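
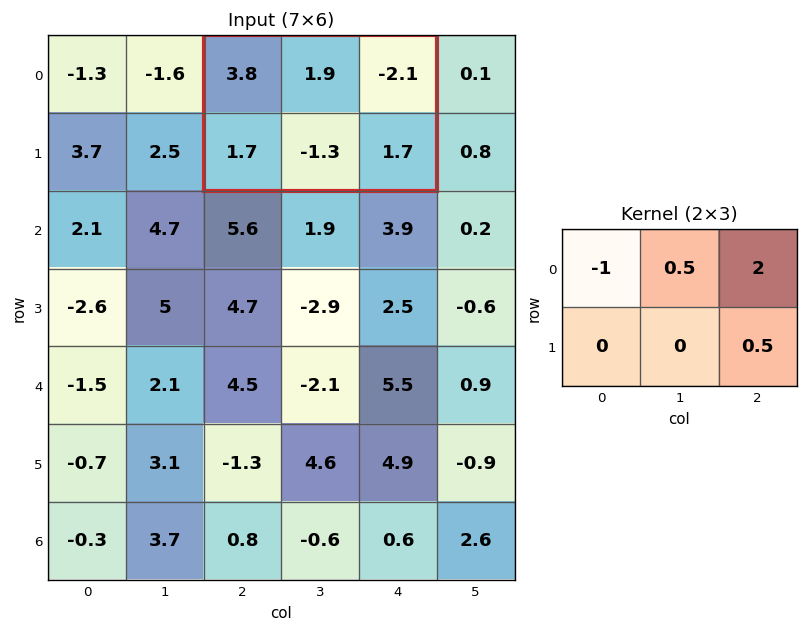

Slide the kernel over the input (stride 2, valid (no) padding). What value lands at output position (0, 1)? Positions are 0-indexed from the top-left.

The receptive field on the input at this output position is [3.8 1.9 -2.1 / 1.7 -1.3 1.7]. Elementwise product with the kernel and sum: 3.8·-1 + 1.9·0.5 + -2.1·2 + 1.7·0.5.

-6.2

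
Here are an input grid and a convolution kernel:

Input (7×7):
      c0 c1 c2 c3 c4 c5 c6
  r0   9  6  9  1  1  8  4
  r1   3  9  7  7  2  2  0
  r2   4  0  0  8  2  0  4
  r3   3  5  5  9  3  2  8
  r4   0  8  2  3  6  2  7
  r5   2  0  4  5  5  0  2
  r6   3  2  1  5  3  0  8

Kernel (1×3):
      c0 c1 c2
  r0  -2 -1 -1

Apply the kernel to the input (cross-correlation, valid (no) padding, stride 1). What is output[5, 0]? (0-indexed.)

-8

The receptive field on the input at this output position is [2 0 4]. Elementwise product with the kernel and sum: 2·-2 + 0·-1 + 4·-1.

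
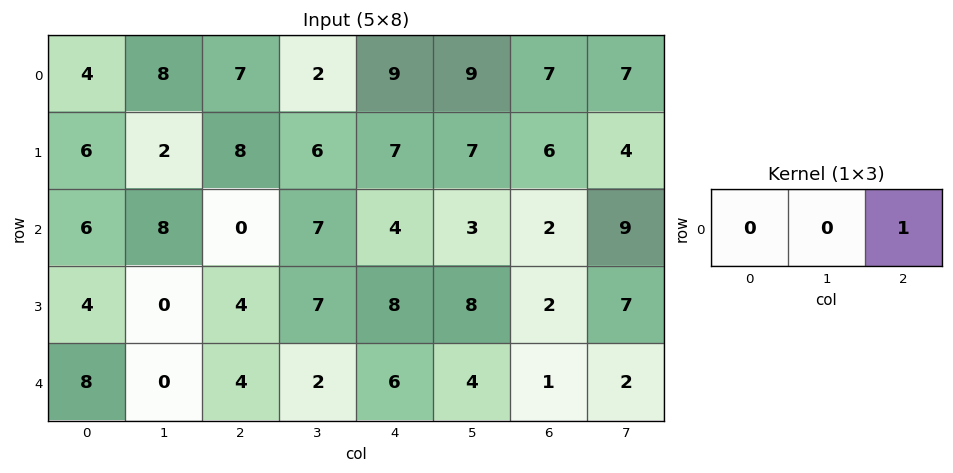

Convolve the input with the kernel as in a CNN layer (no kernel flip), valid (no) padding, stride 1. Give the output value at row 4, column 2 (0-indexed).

The receptive field on the input at this output position is [4 2 6]. Elementwise product with the kernel and sum: 6·1.

6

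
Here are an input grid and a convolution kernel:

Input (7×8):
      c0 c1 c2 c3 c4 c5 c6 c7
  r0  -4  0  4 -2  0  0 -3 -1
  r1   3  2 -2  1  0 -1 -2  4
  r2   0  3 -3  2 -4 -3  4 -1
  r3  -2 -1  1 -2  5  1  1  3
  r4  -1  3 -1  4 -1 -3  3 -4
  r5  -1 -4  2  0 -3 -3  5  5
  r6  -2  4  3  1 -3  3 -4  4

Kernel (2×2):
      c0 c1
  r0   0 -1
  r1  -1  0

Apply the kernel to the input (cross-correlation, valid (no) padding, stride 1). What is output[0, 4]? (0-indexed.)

0

The receptive field on the input at this output position is [0 0 / 0 -1]. Elementwise product with the kernel and sum: 0·-1 + 0·-1.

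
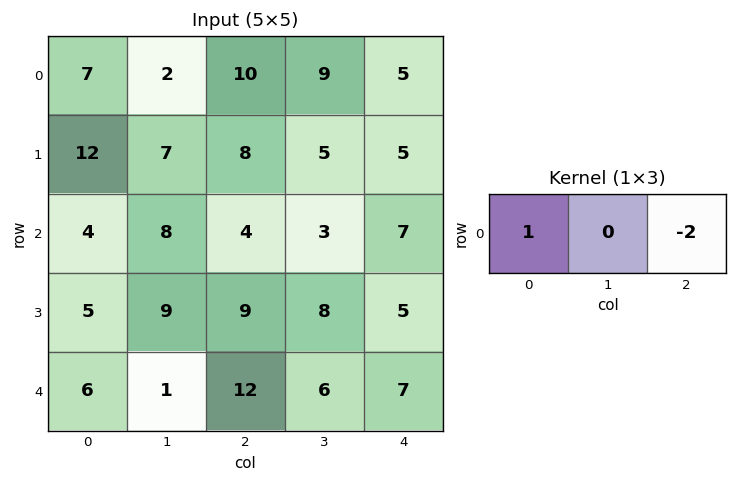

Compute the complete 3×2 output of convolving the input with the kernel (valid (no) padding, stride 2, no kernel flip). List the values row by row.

-13 0
-4 -10
-18 -2

Output[0,0]: The receptive field on the input at this output position is [7 2 10]. Elementwise product with the kernel and sum: 7·1 + 10·-2.
Output[0,1]: The receptive field on the input at this output position is [10 9 5]. Elementwise product with the kernel and sum: 10·1 + 5·-2.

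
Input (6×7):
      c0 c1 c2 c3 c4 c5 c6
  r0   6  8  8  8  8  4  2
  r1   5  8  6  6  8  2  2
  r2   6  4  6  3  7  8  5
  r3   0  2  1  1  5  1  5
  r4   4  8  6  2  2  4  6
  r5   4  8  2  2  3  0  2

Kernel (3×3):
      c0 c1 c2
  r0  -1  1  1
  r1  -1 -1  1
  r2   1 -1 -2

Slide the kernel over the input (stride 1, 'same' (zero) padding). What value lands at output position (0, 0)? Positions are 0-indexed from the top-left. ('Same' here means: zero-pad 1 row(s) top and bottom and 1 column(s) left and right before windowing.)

The receptive field on the zero-padded input at this output position is [0 0 0 / 0 6 8 / 0 5 8]. Elementwise product with the kernel and sum: 0·-1 + 0·1 + 0·1 + 0·-1 + 6·-1 + 8·1 + 0·1 + 5·-1 + 8·-2.

-19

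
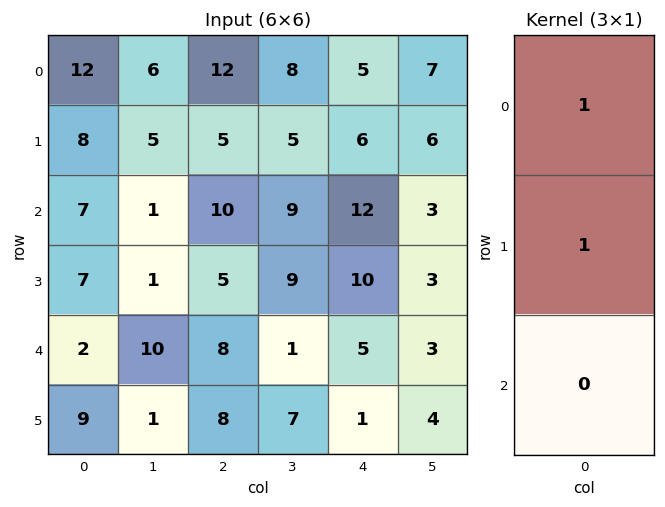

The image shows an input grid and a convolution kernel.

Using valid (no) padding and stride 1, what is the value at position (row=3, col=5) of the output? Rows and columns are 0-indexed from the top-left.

The receptive field on the input at this output position is [3 / 3 / 4]. Elementwise product with the kernel and sum: 3·1 + 3·1.

6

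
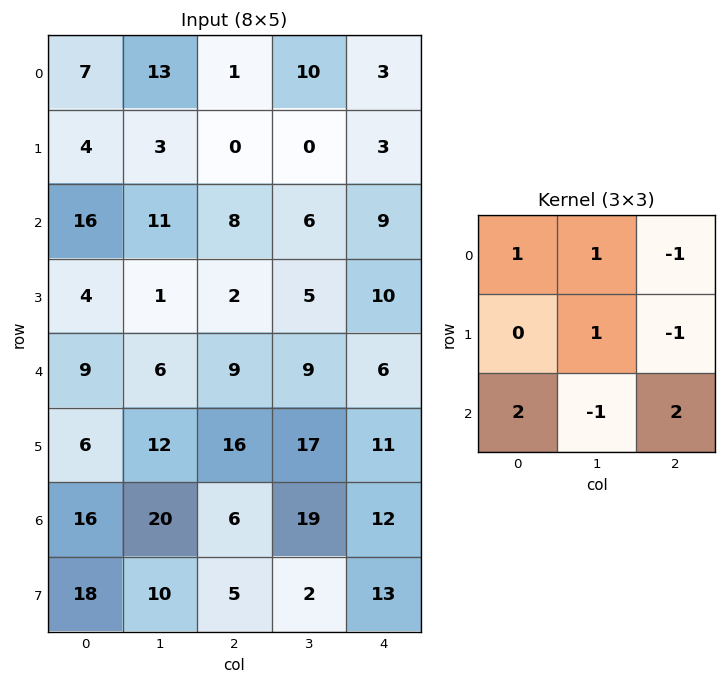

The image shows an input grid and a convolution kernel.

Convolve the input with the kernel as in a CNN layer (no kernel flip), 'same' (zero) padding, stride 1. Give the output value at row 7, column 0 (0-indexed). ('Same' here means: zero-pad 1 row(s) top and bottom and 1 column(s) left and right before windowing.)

The receptive field on the zero-padded input at this output position is [0 16 20 / 0 18 10 / 0 0 0]. Elementwise product with the kernel and sum: 0·1 + 16·1 + 20·-1 + 18·1 + 10·-1 + 0·2 + 0·-1 + 0·2.

4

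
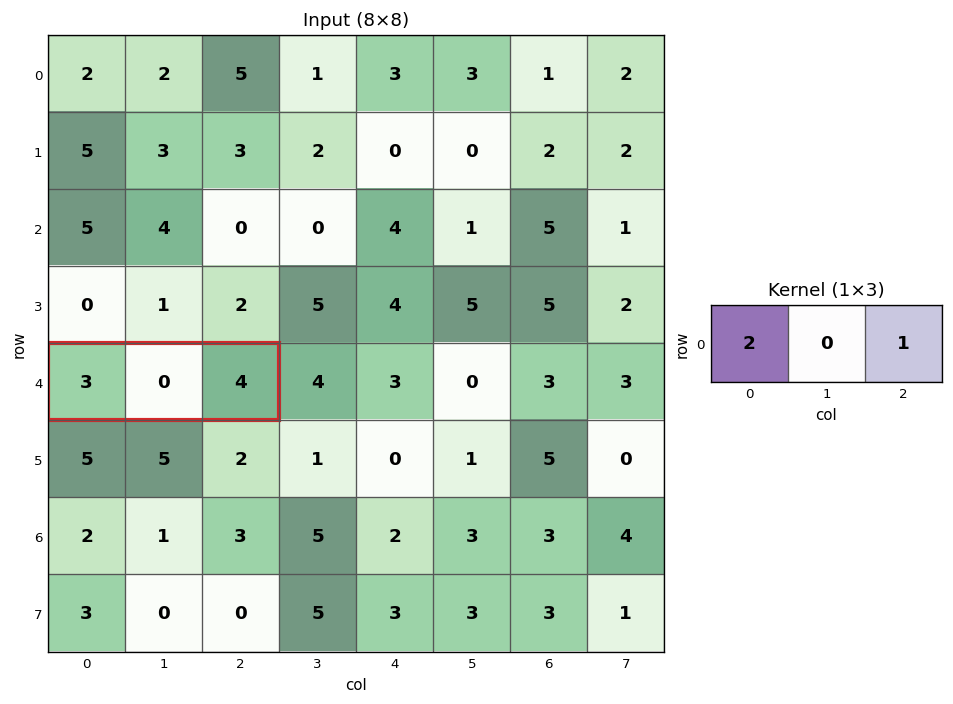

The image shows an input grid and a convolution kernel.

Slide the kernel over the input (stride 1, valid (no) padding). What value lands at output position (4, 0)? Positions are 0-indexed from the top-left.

10

The receptive field on the input at this output position is [3 0 4]. Elementwise product with the kernel and sum: 3·2 + 4·1.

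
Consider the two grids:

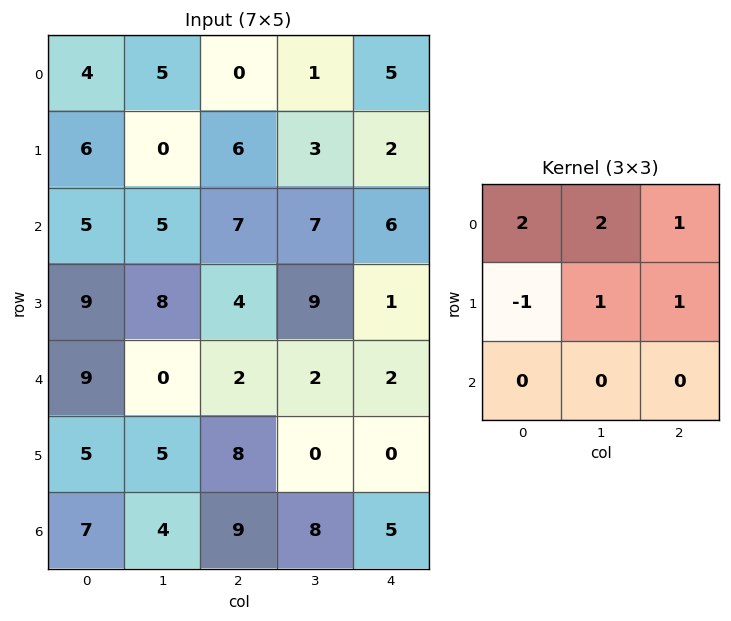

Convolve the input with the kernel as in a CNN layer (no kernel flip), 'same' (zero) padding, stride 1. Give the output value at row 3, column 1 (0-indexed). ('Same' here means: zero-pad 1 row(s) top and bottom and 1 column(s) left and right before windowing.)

The receptive field on the zero-padded input at this output position is [5 5 7 / 9 8 4 / 9 0 2]. Elementwise product with the kernel and sum: 5·2 + 5·2 + 7·1 + 9·-1 + 8·1 + 4·1.

30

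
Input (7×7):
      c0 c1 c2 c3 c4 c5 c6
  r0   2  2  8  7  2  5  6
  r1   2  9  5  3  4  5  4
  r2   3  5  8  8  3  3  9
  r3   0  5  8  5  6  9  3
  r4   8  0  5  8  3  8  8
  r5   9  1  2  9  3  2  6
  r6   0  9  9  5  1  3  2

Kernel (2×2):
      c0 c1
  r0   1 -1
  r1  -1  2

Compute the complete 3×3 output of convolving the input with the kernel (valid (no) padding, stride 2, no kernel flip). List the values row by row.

Output[0,0]: The receptive field on the input at this output position is [2 2 / 2 9]. Elementwise product with the kernel and sum: 2·1 + 2·-1 + 2·-1 + 9·2.

16 2 3
8 2 12
1 13 -4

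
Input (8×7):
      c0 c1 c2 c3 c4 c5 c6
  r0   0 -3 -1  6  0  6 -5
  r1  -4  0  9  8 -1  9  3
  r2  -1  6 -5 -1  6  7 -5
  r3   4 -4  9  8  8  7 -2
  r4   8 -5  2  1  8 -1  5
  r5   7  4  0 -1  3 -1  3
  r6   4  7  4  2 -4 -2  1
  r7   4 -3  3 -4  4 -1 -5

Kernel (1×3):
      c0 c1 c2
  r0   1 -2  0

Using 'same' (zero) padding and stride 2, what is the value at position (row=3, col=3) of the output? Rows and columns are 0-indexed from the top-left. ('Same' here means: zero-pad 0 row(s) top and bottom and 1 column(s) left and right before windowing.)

-4

The receptive field on the zero-padded input at this output position is [-2 1 0]. Elementwise product with the kernel and sum: -2·1 + 1·-2.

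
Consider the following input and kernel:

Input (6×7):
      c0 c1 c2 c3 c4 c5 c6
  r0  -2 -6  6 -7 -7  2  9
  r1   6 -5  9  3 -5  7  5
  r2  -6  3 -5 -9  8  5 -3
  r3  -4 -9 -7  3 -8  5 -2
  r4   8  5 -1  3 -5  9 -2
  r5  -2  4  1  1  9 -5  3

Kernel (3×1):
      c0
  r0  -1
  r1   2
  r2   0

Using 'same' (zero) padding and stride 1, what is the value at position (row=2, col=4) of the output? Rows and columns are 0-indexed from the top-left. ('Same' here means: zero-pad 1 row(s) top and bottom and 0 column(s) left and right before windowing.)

The receptive field on the zero-padded input at this output position is [-5 / 8 / -8]. Elementwise product with the kernel and sum: -5·-1 + 8·2.

21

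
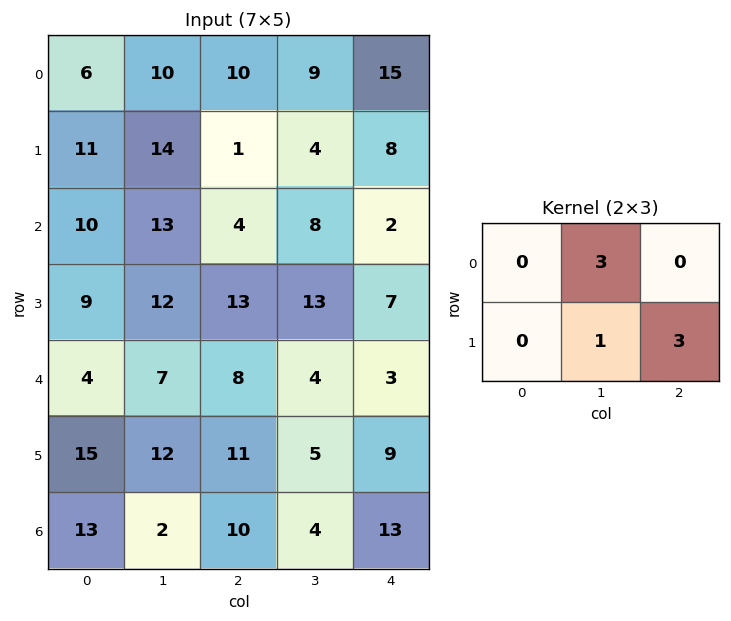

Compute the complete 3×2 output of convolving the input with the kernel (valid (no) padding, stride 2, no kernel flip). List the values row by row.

Output[0,0]: The receptive field on the input at this output position is [6 10 10 / 11 14 1]. Elementwise product with the kernel and sum: 10·3 + 14·1 + 1·3.
Output[0,1]: The receptive field on the input at this output position is [10 9 15 / 1 4 8]. Elementwise product with the kernel and sum: 9·3 + 4·1 + 8·3.

47 55
90 58
66 44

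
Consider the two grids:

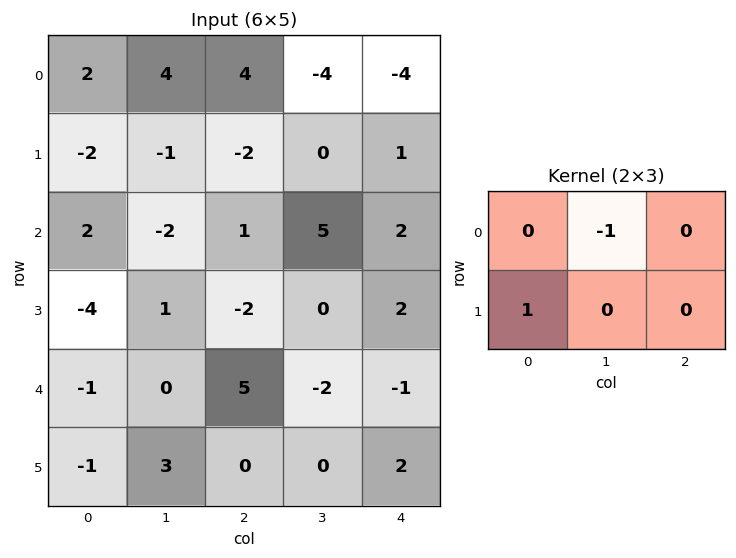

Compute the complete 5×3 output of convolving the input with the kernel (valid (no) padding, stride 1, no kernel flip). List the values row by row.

-6 -5 2
3 0 1
-2 0 -7
-2 2 5
-1 -2 2

Output[0,0]: The receptive field on the input at this output position is [2 4 4 / -2 -1 -2]. Elementwise product with the kernel and sum: 4·-1 + -2·1.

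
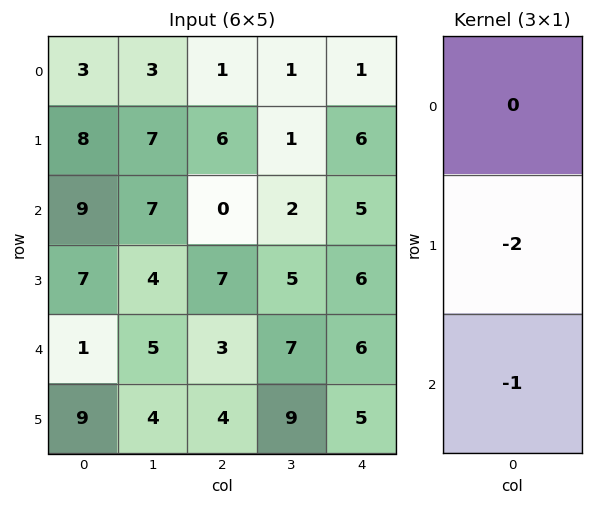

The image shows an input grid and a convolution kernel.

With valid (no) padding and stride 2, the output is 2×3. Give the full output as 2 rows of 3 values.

-25 -12 -17
-15 -17 -18

Output[0,0]: The receptive field on the input at this output position is [3 / 8 / 9]. Elementwise product with the kernel and sum: 8·-2 + 9·-1.
Output[0,1]: The receptive field on the input at this output position is [1 / 6 / 0]. Elementwise product with the kernel and sum: 6·-2 + 0·-1.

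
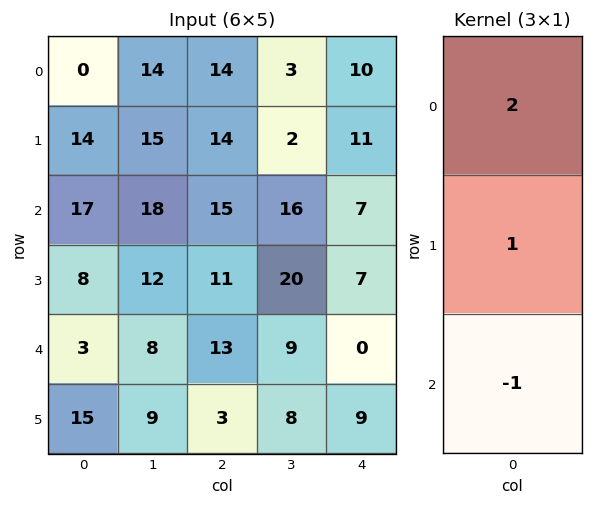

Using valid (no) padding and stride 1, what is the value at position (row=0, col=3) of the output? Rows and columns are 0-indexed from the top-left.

-8

The receptive field on the input at this output position is [3 / 2 / 16]. Elementwise product with the kernel and sum: 3·2 + 2·1 + 16·-1.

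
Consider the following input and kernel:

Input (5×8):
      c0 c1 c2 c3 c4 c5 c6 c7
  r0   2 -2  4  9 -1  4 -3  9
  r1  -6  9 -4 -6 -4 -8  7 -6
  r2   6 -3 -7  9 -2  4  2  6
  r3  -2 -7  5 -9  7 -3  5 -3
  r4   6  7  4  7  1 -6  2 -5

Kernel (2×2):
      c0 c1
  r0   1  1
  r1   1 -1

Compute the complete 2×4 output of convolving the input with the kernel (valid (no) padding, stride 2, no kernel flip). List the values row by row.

Output[0,0]: The receptive field on the input at this output position is [2 -2 / -6 9]. Elementwise product with the kernel and sum: 2·1 + -2·1 + -6·1 + 9·-1.

-15 15 7 19
8 16 12 16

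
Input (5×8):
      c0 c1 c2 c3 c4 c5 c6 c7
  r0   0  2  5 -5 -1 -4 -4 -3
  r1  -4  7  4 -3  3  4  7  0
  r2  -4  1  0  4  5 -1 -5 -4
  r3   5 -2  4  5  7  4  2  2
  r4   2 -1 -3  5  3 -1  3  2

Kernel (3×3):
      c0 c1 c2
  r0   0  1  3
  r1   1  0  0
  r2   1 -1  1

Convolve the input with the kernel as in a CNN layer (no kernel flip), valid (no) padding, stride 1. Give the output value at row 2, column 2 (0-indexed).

18

The receptive field on the input at this output position is [0 4 5 / 4 5 7 / -3 5 3]. Elementwise product with the kernel and sum: 4·1 + 5·3 + 4·1 + -3·1 + 5·-1 + 3·1.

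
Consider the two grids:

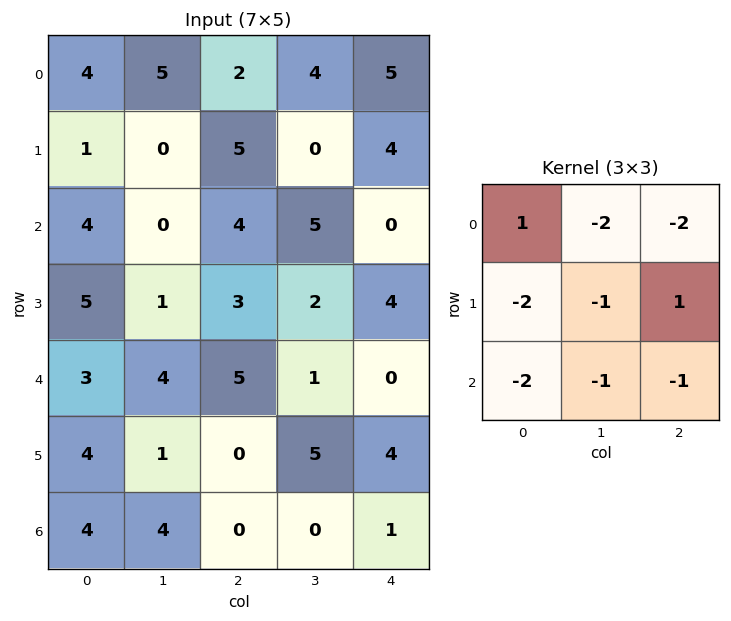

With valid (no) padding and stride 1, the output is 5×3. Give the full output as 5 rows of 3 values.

-19 -21 -35
-27 -16 -28
-27 -35 -21
-17 -28 -29
-36 -13 1

Output[0,0]: The receptive field on the input at this output position is [4 5 2 / 1 0 5 / 4 0 4]. Elementwise product with the kernel and sum: 4·1 + 5·-2 + 2·-2 + 1·-2 + 0·-1 + 5·1 + 4·-2 + 0·-1 + 4·-1.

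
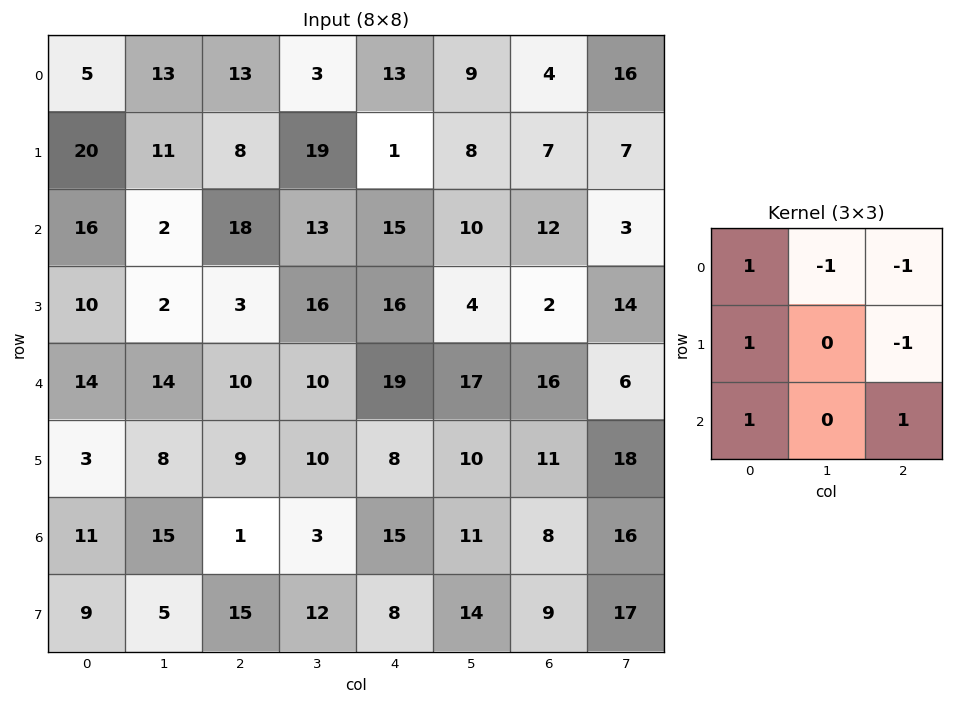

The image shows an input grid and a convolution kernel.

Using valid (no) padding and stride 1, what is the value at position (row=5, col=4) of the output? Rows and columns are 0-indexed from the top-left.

11

The receptive field on the input at this output position is [8 10 11 / 15 11 8 / 8 14 9]. Elementwise product with the kernel and sum: 8·1 + 10·-1 + 11·-1 + 15·1 + 8·-1 + 8·1 + 9·1.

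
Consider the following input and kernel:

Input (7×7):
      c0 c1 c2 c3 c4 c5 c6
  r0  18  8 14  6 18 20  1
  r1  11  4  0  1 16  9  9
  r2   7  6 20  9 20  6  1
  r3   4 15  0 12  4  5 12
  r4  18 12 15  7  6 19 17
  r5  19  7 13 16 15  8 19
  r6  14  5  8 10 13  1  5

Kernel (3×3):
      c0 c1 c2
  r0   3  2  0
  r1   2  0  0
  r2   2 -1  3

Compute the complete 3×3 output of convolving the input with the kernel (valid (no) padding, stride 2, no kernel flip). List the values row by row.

160 145 163
110 119 124
163 130 126

Output[0,0]: The receptive field on the input at this output position is [18 8 14 / 11 4 0 / 7 6 20]. Elementwise product with the kernel and sum: 18·3 + 8·2 + 11·2 + 7·2 + 6·-1 + 20·3.
Output[0,1]: The receptive field on the input at this output position is [14 6 18 / 0 1 16 / 20 9 20]. Elementwise product with the kernel and sum: 14·3 + 6·2 + 0·2 + 20·2 + 9·-1 + 20·3.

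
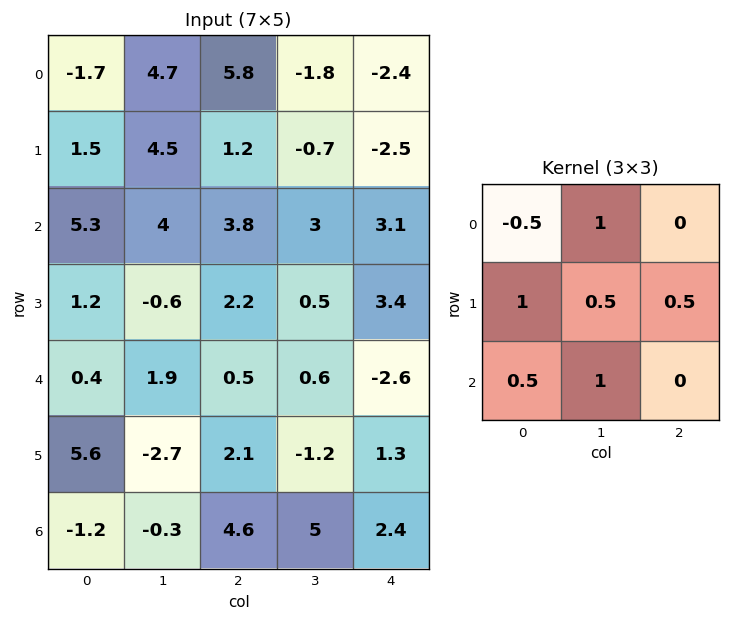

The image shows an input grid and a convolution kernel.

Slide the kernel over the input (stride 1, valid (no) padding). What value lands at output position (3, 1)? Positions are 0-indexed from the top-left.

5.7

The receptive field on the input at this output position is [-0.6 2.2 0.5 / 1.9 0.5 0.6 / -2.7 2.1 -1.2]. Elementwise product with the kernel and sum: -0.6·-0.5 + 2.2·1 + 1.9·1 + 0.5·0.5 + 0.6·0.5 + -2.7·0.5 + 2.1·1.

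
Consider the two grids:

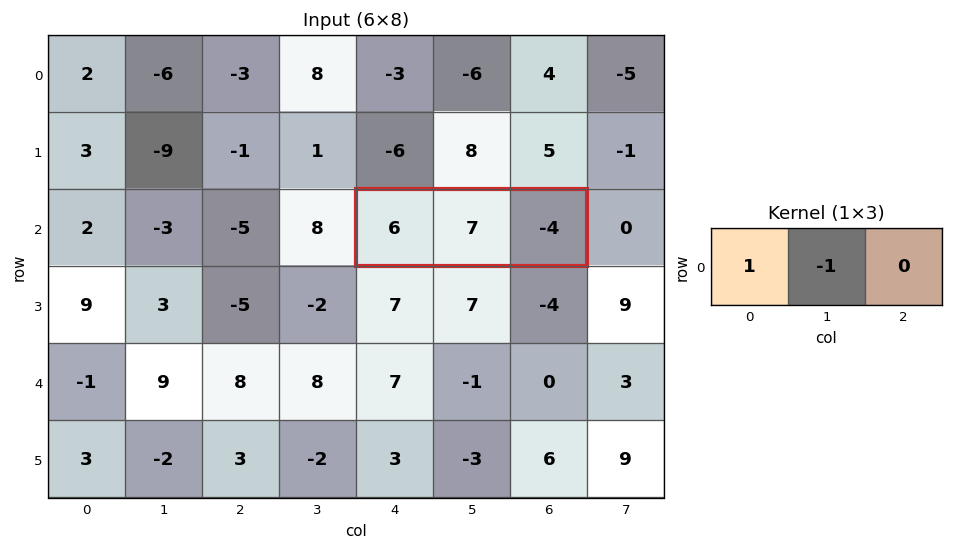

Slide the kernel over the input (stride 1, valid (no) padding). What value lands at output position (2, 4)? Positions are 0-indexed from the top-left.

The receptive field on the input at this output position is [6 7 -4]. Elementwise product with the kernel and sum: 6·1 + 7·-1.

-1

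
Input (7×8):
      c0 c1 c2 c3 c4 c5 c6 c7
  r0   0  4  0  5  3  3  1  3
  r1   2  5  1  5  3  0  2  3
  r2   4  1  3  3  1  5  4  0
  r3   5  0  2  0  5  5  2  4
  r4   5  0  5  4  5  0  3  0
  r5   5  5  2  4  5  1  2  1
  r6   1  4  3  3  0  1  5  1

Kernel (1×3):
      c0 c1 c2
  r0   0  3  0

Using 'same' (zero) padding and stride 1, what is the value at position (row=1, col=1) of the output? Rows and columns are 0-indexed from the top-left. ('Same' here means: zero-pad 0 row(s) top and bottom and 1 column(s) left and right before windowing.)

The receptive field on the zero-padded input at this output position is [2 5 1]. Elementwise product with the kernel and sum: 5·3.

15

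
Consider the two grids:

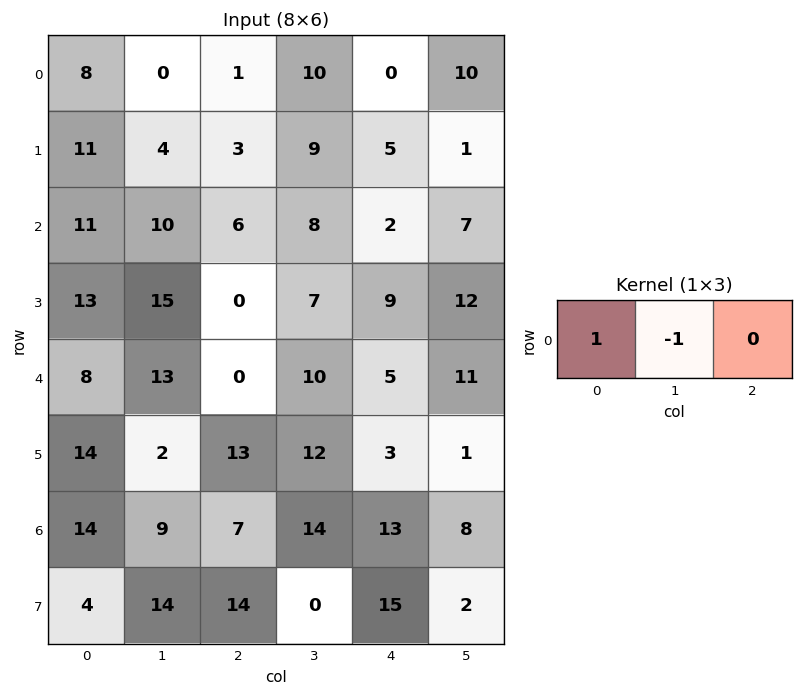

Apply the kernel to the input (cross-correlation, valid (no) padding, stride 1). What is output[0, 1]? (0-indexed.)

-1

The receptive field on the input at this output position is [0 1 10]. Elementwise product with the kernel and sum: 0·1 + 1·-1.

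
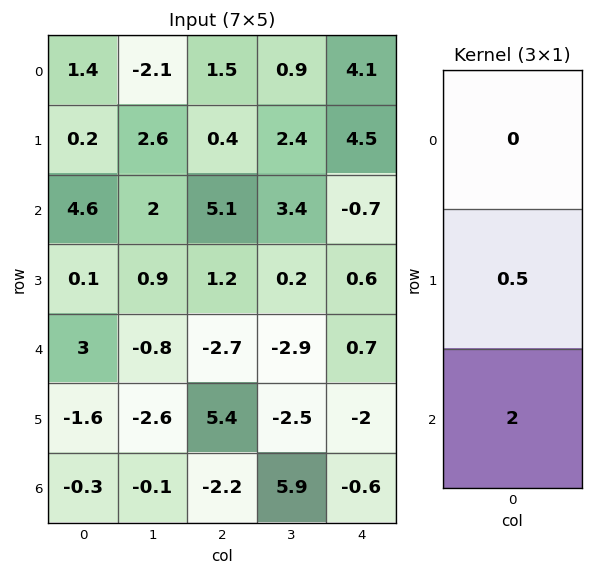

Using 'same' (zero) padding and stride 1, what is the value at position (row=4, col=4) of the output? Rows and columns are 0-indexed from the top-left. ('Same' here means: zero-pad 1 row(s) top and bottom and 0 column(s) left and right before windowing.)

The receptive field on the zero-padded input at this output position is [0.6 / 0.7 / -2]. Elementwise product with the kernel and sum: 0.7·0.5 + -2·2.

-3.65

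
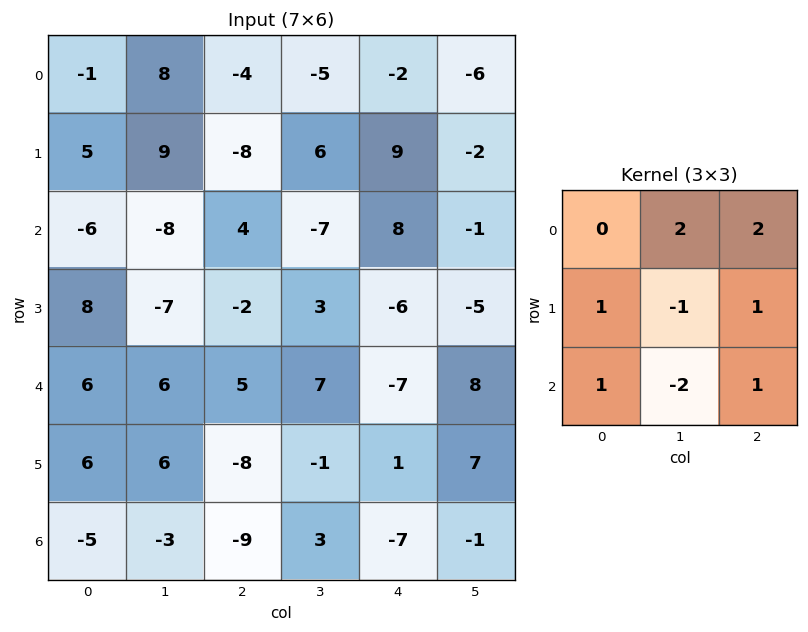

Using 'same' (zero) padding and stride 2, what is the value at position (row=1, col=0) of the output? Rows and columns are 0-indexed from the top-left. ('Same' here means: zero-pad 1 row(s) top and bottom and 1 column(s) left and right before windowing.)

The receptive field on the zero-padded input at this output position is [0 5 9 / 0 -6 -8 / 0 8 -7]. Elementwise product with the kernel and sum: 5·2 + 9·2 + 0·1 + -6·-1 + -8·1 + 0·1 + 8·-2 + -7·1.

3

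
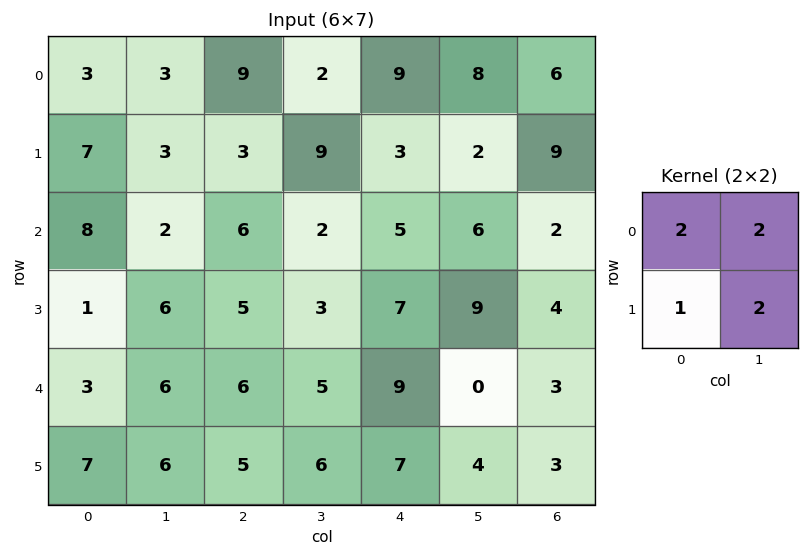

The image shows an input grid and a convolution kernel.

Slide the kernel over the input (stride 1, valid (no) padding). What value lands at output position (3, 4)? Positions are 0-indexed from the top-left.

The receptive field on the input at this output position is [7 9 / 9 0]. Elementwise product with the kernel and sum: 7·2 + 9·2 + 9·1 + 0·2.

41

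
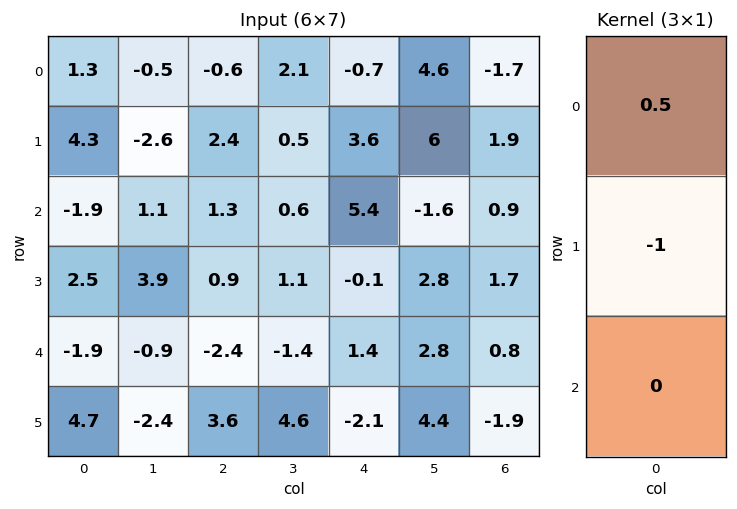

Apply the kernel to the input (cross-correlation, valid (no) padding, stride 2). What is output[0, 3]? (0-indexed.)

-2.75

The receptive field on the input at this output position is [-1.7 / 1.9 / 0.9]. Elementwise product with the kernel and sum: -1.7·0.5 + 1.9·-1.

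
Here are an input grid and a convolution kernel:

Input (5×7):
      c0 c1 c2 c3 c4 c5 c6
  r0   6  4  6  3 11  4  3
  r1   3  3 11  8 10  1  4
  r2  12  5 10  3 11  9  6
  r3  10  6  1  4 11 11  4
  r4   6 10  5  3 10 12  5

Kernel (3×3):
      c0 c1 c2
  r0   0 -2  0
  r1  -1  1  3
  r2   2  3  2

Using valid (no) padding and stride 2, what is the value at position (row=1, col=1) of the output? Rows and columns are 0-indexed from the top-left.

The receptive field on the input at this output position is [10 3 11 / 1 4 11 / 5 3 10]. Elementwise product with the kernel and sum: 3·-2 + 1·-1 + 4·1 + 11·3 + 5·2 + 3·3 + 10·2.

69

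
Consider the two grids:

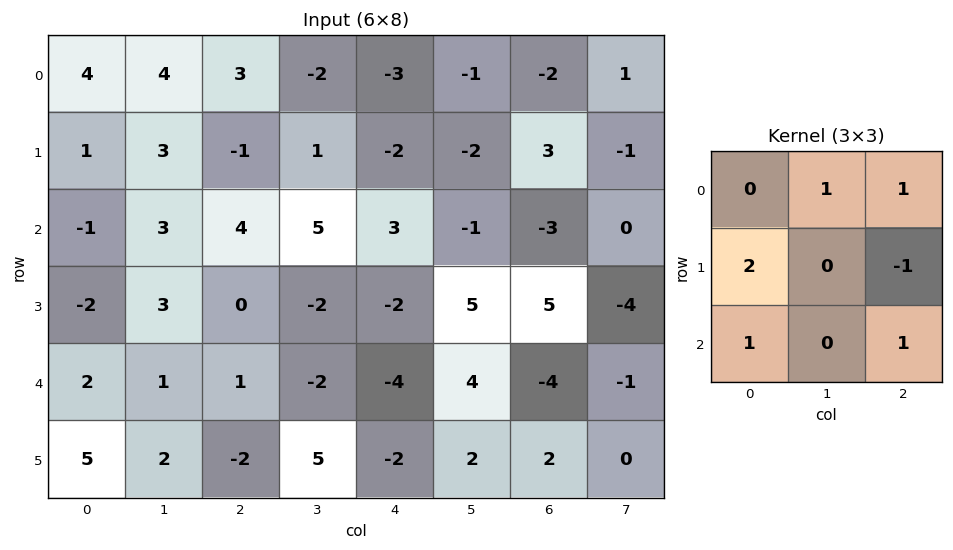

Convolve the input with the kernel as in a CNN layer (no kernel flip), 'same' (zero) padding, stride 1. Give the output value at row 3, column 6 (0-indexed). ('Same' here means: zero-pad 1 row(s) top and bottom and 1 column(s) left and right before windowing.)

The receptive field on the zero-padded input at this output position is [-1 -3 0 / 5 5 -4 / 4 -4 -1]. Elementwise product with the kernel and sum: -3·1 + 0·1 + 5·2 + -4·-1 + 4·1 + -1·1.

14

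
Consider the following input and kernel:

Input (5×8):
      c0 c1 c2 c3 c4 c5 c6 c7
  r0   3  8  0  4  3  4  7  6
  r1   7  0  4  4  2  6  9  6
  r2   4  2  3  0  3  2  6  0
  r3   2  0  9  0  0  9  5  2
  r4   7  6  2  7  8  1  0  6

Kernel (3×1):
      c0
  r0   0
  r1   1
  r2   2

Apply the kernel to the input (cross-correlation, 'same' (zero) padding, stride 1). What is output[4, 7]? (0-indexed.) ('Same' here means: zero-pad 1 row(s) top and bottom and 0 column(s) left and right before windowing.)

6

The receptive field on the zero-padded input at this output position is [2 / 6 / 0]. Elementwise product with the kernel and sum: 6·1 + 0·2.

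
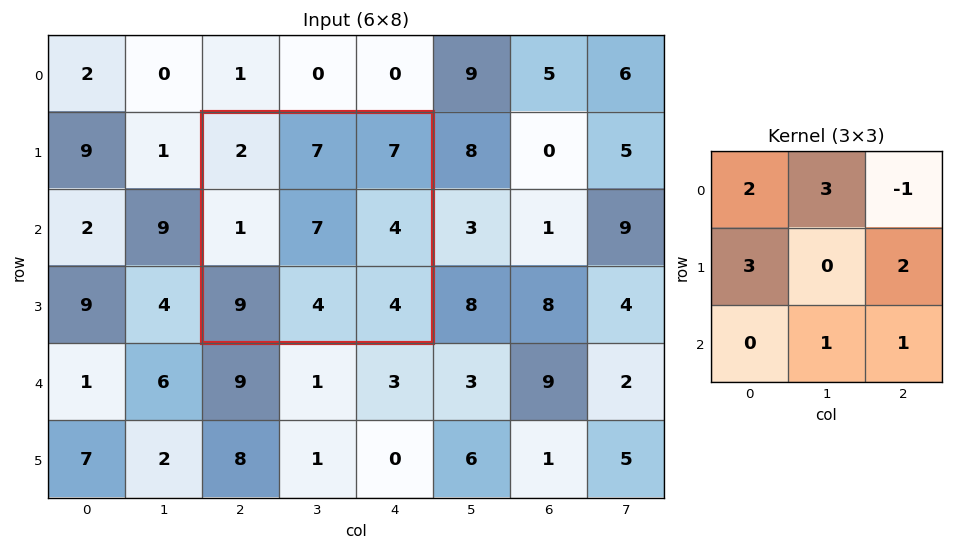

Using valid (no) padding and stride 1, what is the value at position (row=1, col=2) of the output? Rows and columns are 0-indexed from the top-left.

The receptive field on the input at this output position is [2 7 7 / 1 7 4 / 9 4 4]. Elementwise product with the kernel and sum: 2·2 + 7·3 + 7·-1 + 1·3 + 4·2 + 4·1 + 4·1.

37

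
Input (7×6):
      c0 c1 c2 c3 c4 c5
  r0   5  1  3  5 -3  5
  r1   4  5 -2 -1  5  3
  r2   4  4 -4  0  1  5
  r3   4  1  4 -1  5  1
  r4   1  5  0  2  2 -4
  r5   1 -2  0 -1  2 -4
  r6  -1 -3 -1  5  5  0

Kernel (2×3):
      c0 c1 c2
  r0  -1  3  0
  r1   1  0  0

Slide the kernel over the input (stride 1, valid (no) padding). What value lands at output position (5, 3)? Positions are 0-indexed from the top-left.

The receptive field on the input at this output position is [-1 2 -4 / 5 5 0]. Elementwise product with the kernel and sum: -1·-1 + 2·3 + 5·1.

12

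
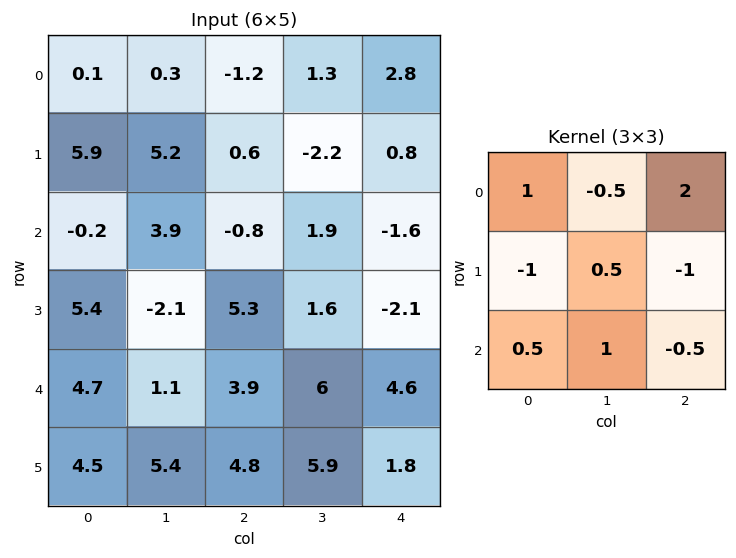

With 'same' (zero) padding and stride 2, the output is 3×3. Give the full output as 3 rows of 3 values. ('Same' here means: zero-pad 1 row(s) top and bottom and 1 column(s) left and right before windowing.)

3.05 2.1 -0.2
9.9 -2.25 -6.6
-3.85 -2.15 3.7

Output[0,0]: The receptive field on the zero-padded input at this output position is [0 0 0 / 0 0.1 0.3 / 0 5.9 5.2]. Elementwise product with the kernel and sum: 0·1 + 0·-0.5 + 0·2 + 0·-1 + 0.1·0.5 + 0.3·-1 + 0·0.5 + 5.9·1 + 5.2·-0.5.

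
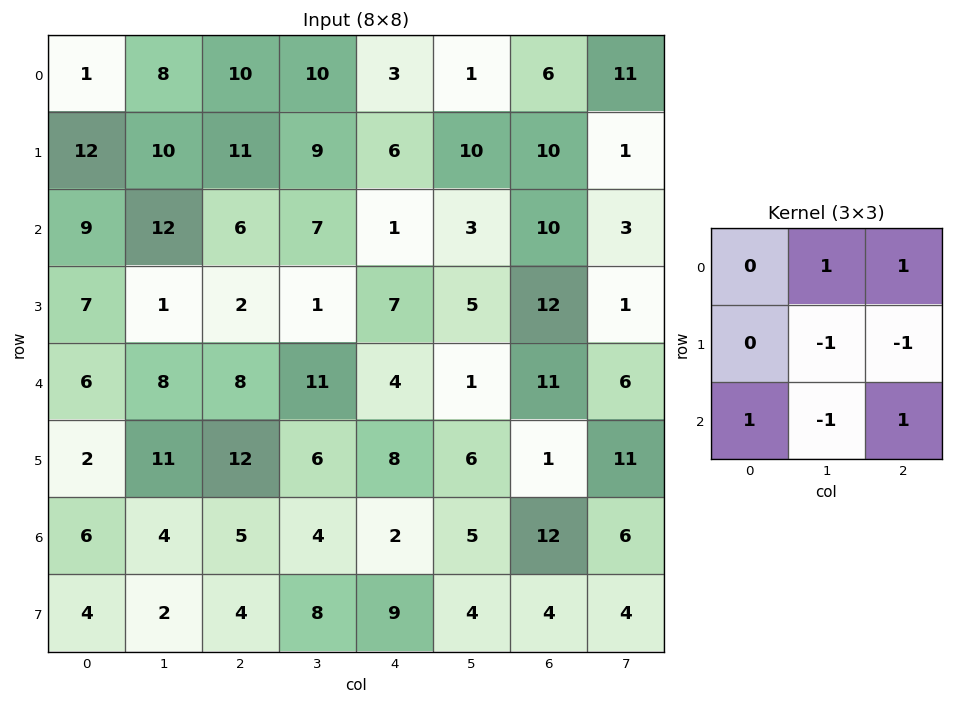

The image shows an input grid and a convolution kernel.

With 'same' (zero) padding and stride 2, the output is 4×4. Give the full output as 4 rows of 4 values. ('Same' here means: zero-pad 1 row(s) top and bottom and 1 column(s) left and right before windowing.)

Output[0,0]: The receptive field on the zero-padded input at this output position is [0 0 0 / 0 1 8 / 0 12 10]. Elementwise product with the kernel and sum: 0·1 + 0·1 + 1·-1 + 8·-1 + 0·1 + 12·-1 + 10·1.

-11 -12 9 -16
-5 7 11 -8
3 -11 11 12
1 15 10 -2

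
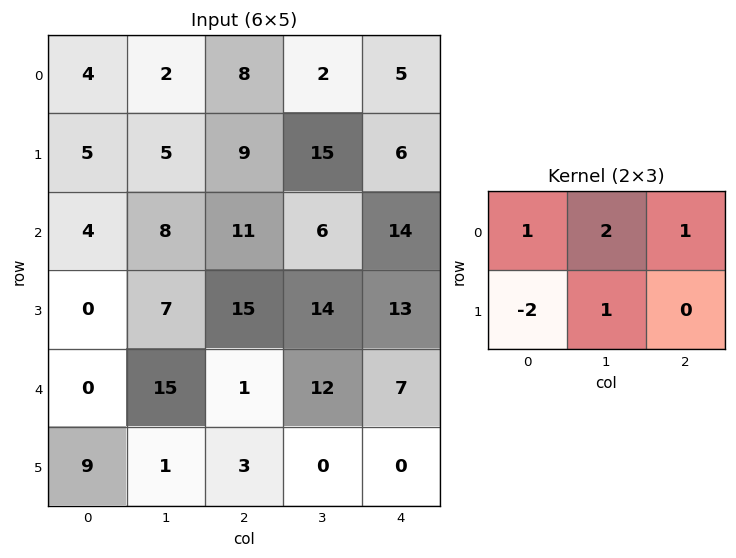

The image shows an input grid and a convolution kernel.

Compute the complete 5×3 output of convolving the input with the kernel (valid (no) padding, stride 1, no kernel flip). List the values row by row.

11 19 14
24 33 29
38 37 21
44 22 66
14 30 26

Output[0,0]: The receptive field on the input at this output position is [4 2 8 / 5 5 9]. Elementwise product with the kernel and sum: 4·1 + 2·2 + 8·1 + 5·-2 + 5·1.
Output[0,1]: The receptive field on the input at this output position is [2 8 2 / 5 9 15]. Elementwise product with the kernel and sum: 2·1 + 8·2 + 2·1 + 5·-2 + 9·1.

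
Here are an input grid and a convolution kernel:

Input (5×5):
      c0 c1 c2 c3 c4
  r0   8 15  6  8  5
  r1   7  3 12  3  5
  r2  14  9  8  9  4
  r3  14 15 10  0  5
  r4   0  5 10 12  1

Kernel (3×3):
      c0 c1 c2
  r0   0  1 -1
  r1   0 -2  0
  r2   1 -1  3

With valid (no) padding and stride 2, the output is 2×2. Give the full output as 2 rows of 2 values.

32 8
-4 6

Output[0,0]: The receptive field on the input at this output position is [8 15 6 / 7 3 12 / 14 9 8]. Elementwise product with the kernel and sum: 15·1 + 6·-1 + 3·-2 + 14·1 + 9·-1 + 8·3.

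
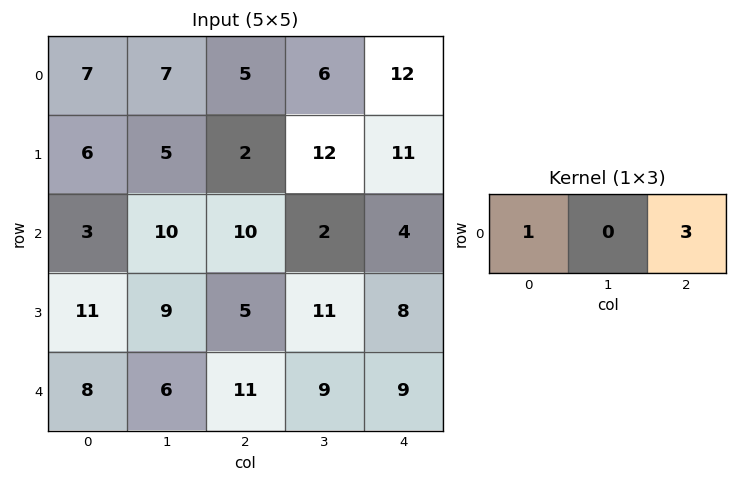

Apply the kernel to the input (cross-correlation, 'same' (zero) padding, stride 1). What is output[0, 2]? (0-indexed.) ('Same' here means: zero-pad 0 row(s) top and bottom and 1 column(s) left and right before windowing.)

The receptive field on the zero-padded input at this output position is [7 5 6]. Elementwise product with the kernel and sum: 7·1 + 6·3.

25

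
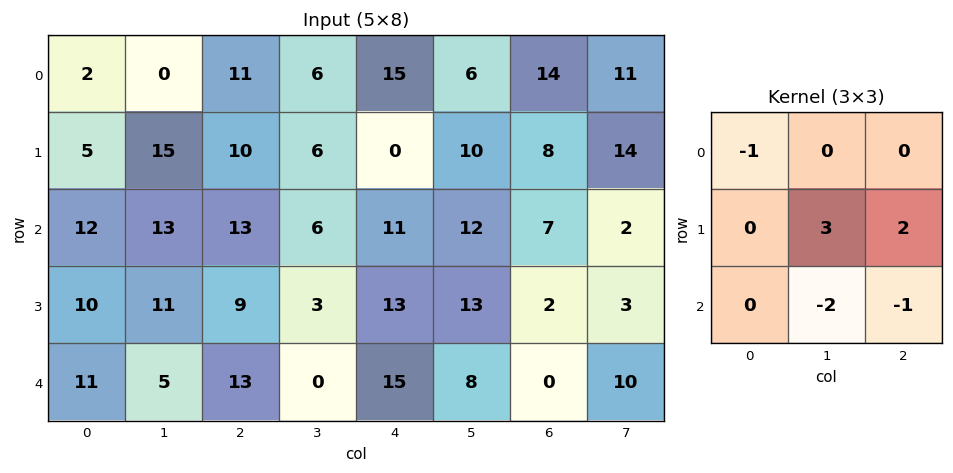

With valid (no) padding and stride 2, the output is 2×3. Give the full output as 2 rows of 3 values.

Output[0,0]: The receptive field on the input at this output position is [2 0 11 / 5 15 10 / 12 13 13]. Elementwise product with the kernel and sum: 2·-1 + 15·3 + 10·2 + 13·-2 + 13·-1.
Output[0,1]: The receptive field on the input at this output position is [11 6 15 / 10 6 0 / 13 6 11]. Elementwise product with the kernel and sum: 11·-1 + 6·3 + 0·2 + 6·-2 + 11·-1.

24 -16 0
16 7 16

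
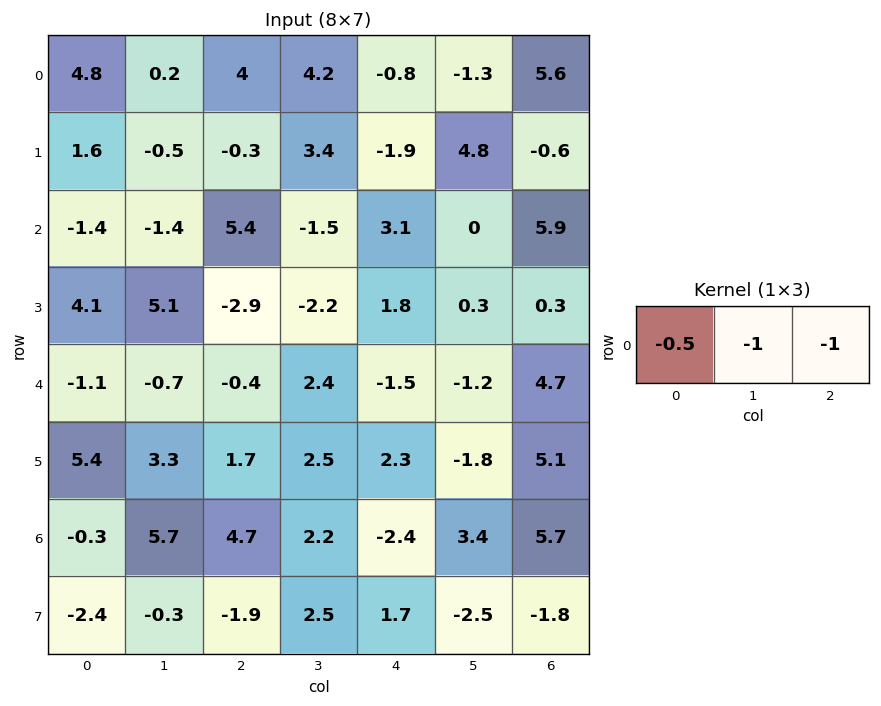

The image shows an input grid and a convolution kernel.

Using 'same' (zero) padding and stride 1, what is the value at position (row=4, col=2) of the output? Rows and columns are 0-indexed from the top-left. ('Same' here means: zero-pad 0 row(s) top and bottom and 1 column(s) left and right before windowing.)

The receptive field on the zero-padded input at this output position is [-0.7 -0.4 2.4]. Elementwise product with the kernel and sum: -0.7·-0.5 + -0.4·-1 + 2.4·-1.

-1.65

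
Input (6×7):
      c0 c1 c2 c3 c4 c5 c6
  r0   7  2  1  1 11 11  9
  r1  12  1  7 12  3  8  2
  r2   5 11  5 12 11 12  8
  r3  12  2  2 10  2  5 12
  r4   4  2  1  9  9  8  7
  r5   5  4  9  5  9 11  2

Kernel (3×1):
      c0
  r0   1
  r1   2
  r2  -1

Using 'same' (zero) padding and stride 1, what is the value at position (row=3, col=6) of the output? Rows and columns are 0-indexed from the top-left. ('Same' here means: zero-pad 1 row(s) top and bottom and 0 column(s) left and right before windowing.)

The receptive field on the zero-padded input at this output position is [8 / 12 / 7]. Elementwise product with the kernel and sum: 8·1 + 12·2 + 7·-1.

25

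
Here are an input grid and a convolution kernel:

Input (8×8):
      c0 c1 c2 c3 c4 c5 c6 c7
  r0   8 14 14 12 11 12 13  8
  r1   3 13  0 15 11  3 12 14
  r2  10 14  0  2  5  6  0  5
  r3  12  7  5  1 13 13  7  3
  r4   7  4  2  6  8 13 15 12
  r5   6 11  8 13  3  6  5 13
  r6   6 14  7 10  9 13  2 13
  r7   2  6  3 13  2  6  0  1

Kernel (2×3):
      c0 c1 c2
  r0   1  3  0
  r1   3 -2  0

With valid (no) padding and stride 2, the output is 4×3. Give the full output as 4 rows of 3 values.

Output[0,0]: The receptive field on the input at this output position is [8 14 14 / 3 13 0]. Elementwise product with the kernel and sum: 8·1 + 14·3 + 3·3 + 13·-2.

33 20 74
74 19 36
15 18 44
42 20 42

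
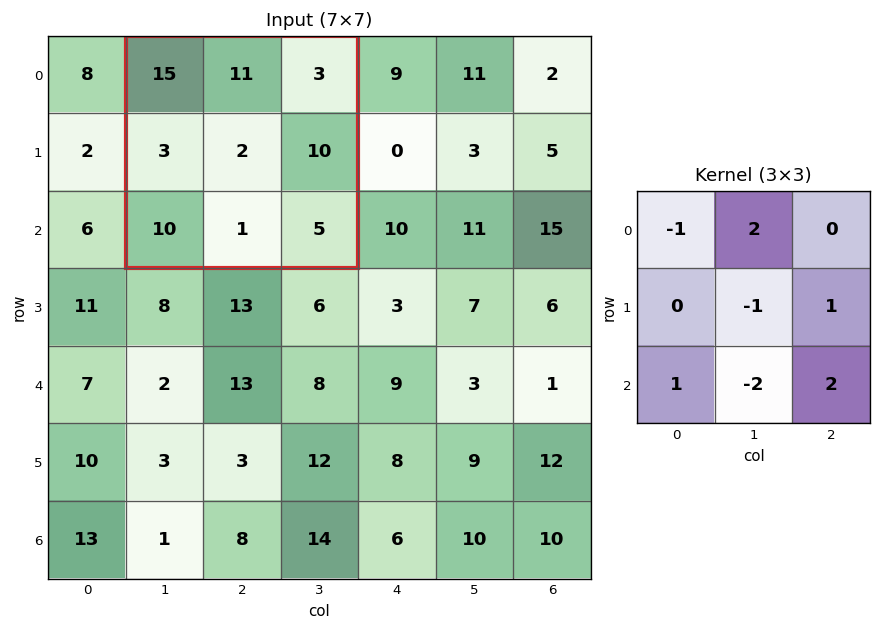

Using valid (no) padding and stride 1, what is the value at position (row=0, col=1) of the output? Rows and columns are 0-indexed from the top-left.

The receptive field on the input at this output position is [15 11 3 / 3 2 10 / 10 1 5]. Elementwise product with the kernel and sum: 15·-1 + 11·2 + 2·-1 + 10·1 + 10·1 + 1·-2 + 5·2.

33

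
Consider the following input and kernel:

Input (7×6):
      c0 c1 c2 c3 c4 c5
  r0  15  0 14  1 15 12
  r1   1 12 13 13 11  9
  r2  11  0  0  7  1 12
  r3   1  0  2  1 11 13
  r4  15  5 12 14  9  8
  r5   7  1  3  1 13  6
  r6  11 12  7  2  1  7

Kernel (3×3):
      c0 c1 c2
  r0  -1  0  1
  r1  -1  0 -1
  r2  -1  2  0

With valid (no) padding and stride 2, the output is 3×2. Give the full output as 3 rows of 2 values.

-26 -9
-19 4
0 -22

Output[0,0]: The receptive field on the input at this output position is [15 0 14 / 1 12 13 / 11 0 0]. Elementwise product with the kernel and sum: 15·-1 + 14·1 + 1·-1 + 13·-1 + 11·-1 + 0·2.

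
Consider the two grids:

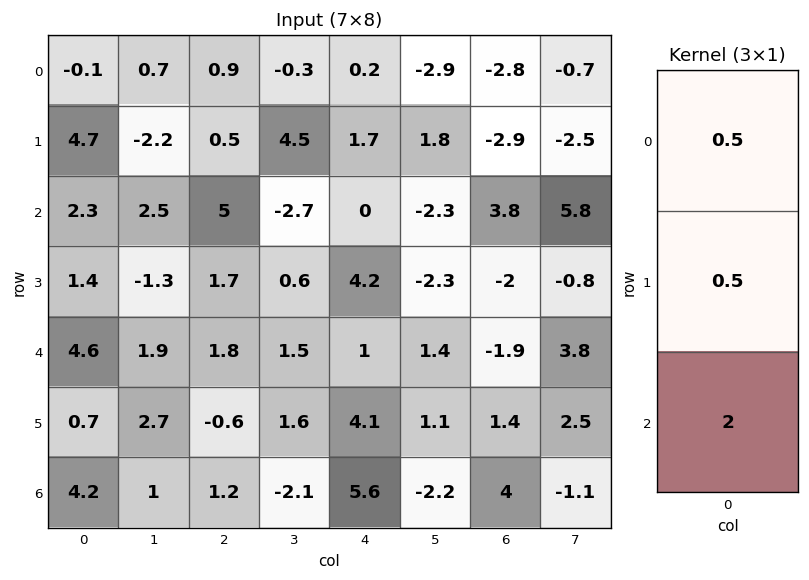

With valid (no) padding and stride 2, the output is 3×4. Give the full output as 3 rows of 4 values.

6.9 10.7 0.95 4.75
11.05 6.95 4.1 -2.9
11.05 3 13.75 7.75

Output[0,0]: The receptive field on the input at this output position is [-0.1 / 4.7 / 2.3]. Elementwise product with the kernel and sum: -0.1·0.5 + 4.7·0.5 + 2.3·2.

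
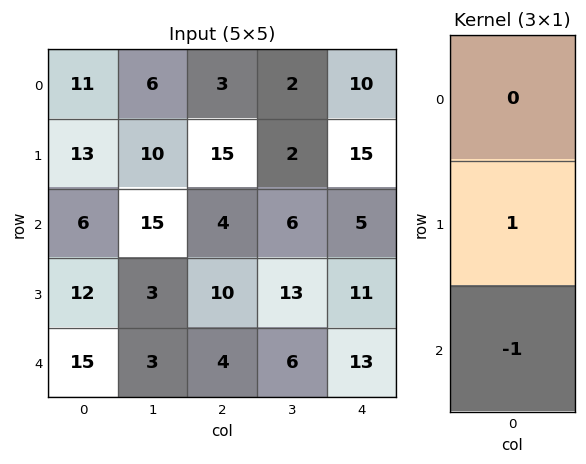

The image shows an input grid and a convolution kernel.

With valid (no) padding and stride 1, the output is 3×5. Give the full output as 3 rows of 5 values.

Output[0,0]: The receptive field on the input at this output position is [11 / 13 / 6]. Elementwise product with the kernel and sum: 13·1 + 6·-1.

7 -5 11 -4 10
-6 12 -6 -7 -6
-3 0 6 7 -2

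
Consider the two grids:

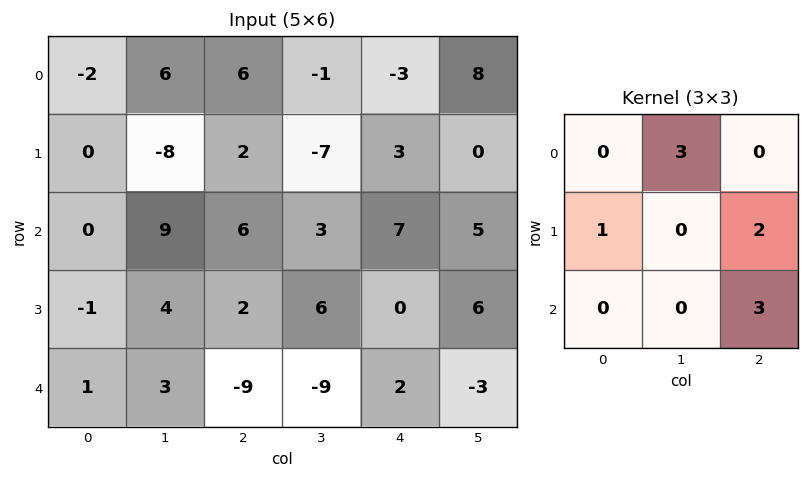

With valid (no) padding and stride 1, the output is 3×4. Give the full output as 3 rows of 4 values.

40 5 26 -1
-6 39 -1 40
3 7 17 30

Output[0,0]: The receptive field on the input at this output position is [-2 6 6 / 0 -8 2 / 0 9 6]. Elementwise product with the kernel and sum: 6·3 + 0·1 + 2·2 + 6·3.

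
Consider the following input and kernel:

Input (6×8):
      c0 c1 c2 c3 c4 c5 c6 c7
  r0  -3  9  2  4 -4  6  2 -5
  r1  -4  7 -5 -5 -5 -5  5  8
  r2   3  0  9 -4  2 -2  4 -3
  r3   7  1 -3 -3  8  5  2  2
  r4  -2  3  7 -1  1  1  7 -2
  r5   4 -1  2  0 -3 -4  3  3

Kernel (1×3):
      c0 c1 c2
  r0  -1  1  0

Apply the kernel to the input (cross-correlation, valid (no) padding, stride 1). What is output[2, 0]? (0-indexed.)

The receptive field on the input at this output position is [3 0 9]. Elementwise product with the kernel and sum: 3·-1 + 0·1.

-3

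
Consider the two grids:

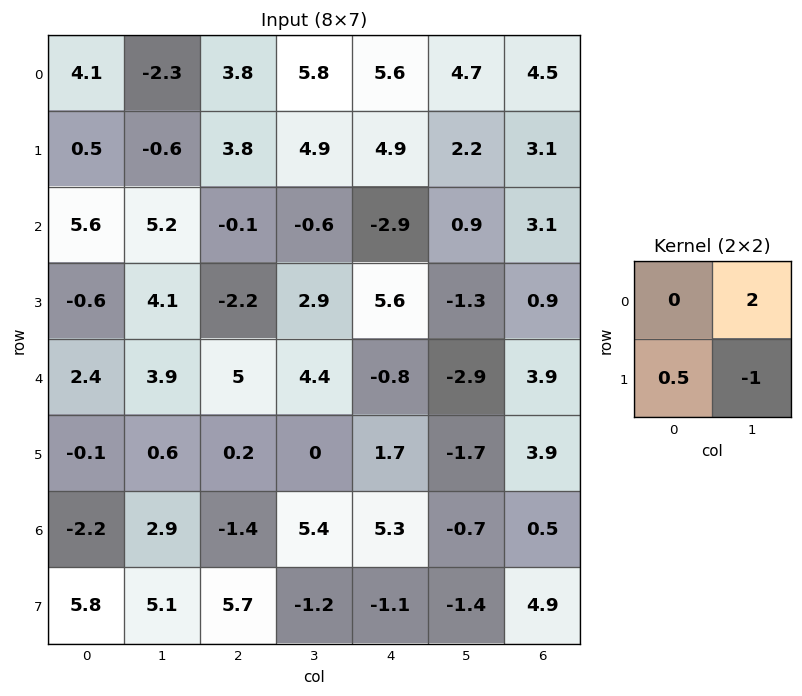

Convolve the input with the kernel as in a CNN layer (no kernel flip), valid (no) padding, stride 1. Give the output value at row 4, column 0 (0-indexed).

The receptive field on the input at this output position is [2.4 3.9 / -0.1 0.6]. Elementwise product with the kernel and sum: 3.9·2 + -0.1·0.5 + 0.6·-1.

7.15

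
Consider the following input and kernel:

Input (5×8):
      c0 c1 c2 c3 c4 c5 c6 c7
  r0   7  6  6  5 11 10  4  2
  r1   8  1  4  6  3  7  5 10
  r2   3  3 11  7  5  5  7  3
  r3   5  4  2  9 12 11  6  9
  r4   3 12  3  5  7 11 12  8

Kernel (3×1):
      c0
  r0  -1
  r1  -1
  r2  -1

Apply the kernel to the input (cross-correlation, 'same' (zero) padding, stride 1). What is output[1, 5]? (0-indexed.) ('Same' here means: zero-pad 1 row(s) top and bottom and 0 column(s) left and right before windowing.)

The receptive field on the zero-padded input at this output position is [10 / 7 / 5]. Elementwise product with the kernel and sum: 10·-1 + 7·-1 + 5·-1.

-22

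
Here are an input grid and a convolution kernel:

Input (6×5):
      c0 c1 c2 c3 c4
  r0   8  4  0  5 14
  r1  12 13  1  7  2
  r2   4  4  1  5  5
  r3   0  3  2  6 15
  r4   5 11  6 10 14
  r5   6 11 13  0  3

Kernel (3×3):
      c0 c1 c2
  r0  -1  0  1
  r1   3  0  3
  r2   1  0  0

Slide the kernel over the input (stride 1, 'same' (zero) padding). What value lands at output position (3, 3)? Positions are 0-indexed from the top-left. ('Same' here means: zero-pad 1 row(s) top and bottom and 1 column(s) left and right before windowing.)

61

The receptive field on the zero-padded input at this output position is [1 5 5 / 2 6 15 / 6 10 14]. Elementwise product with the kernel and sum: 1·-1 + 5·1 + 2·3 + 15·3 + 6·1.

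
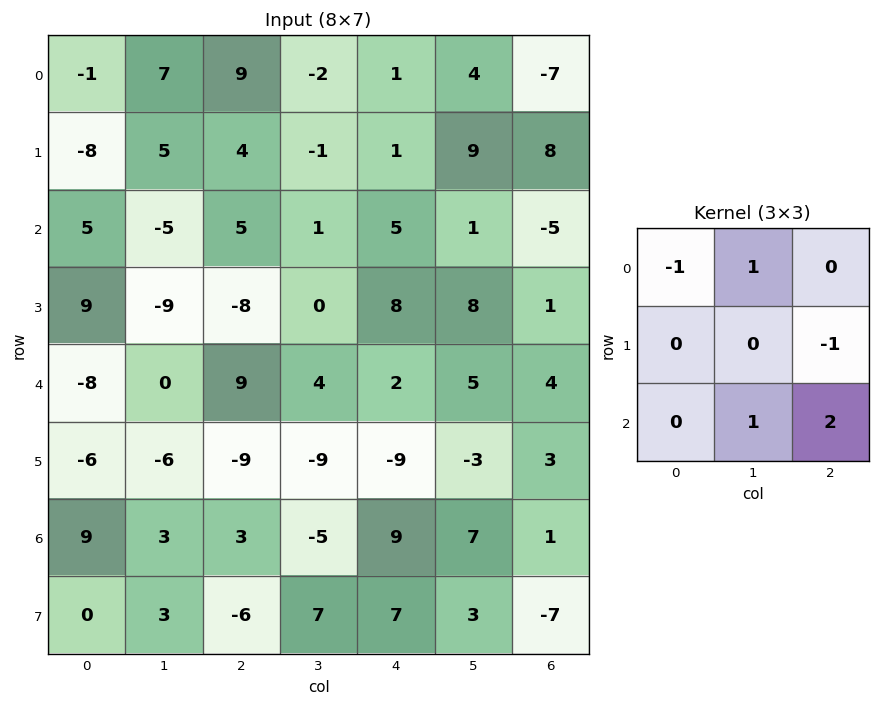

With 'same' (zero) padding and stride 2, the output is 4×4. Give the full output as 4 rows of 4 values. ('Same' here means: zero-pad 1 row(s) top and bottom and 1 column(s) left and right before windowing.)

Output[0,0]: The receptive field on the zero-padded input at this output position is [0 0 0 / 0 -1 7 / 0 -8 5]. Elementwise product with the kernel and sum: 0·-1 + 0·1 + 7·-1 + -8·1 + 5·2.

-5 4 15 8
-12 -10 25 0
-9 -30 -12 -4
-3 10 6 -1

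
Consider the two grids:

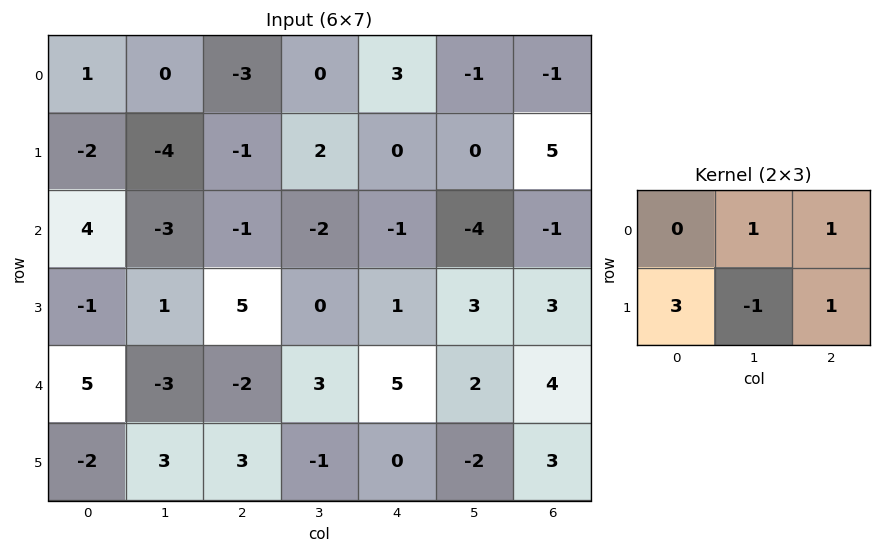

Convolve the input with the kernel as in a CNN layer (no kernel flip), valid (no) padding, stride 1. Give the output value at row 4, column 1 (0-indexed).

The receptive field on the input at this output position is [-3 -2 3 / 3 3 -1]. Elementwise product with the kernel and sum: -2·1 + 3·1 + 3·3 + 3·-1 + -1·1.

6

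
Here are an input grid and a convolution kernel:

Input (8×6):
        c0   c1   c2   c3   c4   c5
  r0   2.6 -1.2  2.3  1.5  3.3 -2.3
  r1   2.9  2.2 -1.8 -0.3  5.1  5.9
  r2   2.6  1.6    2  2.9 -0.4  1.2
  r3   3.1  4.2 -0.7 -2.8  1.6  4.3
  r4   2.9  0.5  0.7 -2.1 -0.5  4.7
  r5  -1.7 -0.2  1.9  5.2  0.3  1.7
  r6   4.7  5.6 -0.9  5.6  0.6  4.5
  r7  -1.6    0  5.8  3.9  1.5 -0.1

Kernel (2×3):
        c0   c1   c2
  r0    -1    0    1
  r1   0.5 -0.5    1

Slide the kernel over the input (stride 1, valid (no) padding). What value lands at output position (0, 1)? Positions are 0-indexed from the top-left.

4.4

The receptive field on the input at this output position is [-1.2 2.3 1.5 / 2.2 -1.8 -0.3]. Elementwise product with the kernel and sum: -1.2·-1 + 1.5·1 + 2.2·0.5 + -1.8·-0.5 + -0.3·1.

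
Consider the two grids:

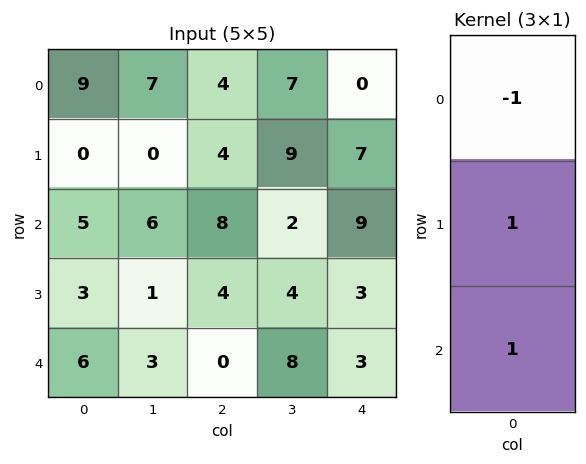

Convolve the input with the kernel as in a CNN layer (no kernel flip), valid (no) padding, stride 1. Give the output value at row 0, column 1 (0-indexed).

The receptive field on the input at this output position is [7 / 0 / 6]. Elementwise product with the kernel and sum: 7·-1 + 0·1 + 6·1.

-1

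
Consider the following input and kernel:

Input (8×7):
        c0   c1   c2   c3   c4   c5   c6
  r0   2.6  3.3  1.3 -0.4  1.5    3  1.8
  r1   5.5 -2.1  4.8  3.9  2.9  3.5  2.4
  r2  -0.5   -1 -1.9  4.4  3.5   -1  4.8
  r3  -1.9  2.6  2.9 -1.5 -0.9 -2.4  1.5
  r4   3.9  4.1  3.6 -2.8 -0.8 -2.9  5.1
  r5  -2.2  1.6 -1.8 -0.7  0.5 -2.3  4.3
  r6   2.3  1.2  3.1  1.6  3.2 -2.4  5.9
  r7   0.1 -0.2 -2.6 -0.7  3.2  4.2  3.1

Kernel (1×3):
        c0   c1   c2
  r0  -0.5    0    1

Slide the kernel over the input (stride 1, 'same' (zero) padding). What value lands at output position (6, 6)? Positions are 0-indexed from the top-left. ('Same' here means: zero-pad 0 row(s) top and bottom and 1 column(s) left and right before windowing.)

1.2

The receptive field on the zero-padded input at this output position is [-2.4 5.9 0]. Elementwise product with the kernel and sum: -2.4·-0.5 + 0·1.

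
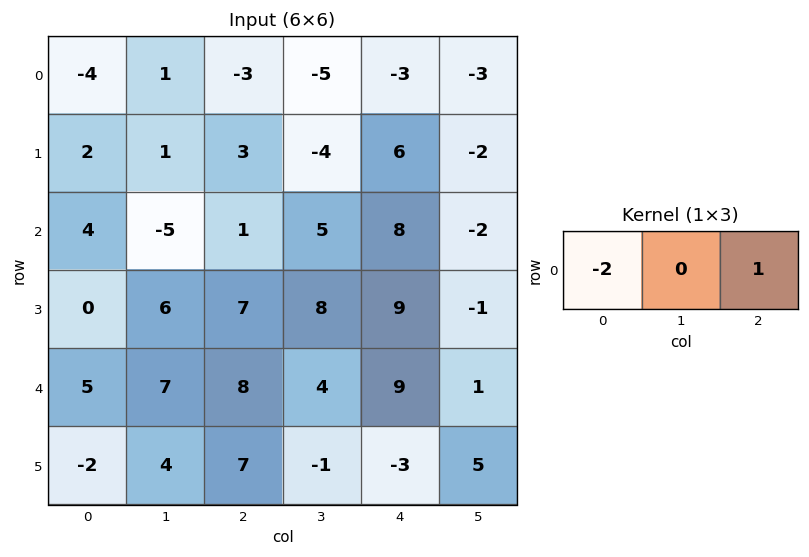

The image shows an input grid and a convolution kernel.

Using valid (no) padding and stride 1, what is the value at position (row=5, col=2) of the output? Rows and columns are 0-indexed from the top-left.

-17

The receptive field on the input at this output position is [7 -1 -3]. Elementwise product with the kernel and sum: 7·-2 + -3·1.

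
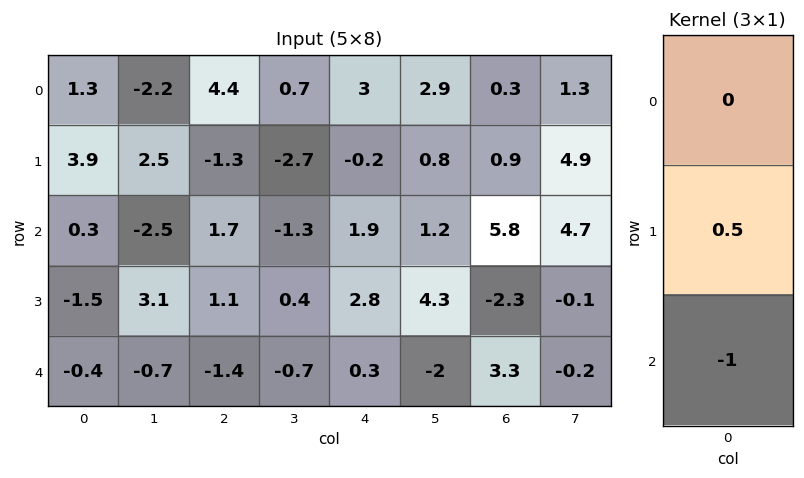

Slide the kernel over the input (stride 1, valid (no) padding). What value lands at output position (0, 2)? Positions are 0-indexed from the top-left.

The receptive field on the input at this output position is [4.4 / -1.3 / 1.7]. Elementwise product with the kernel and sum: -1.3·0.5 + 1.7·-1.

-2.35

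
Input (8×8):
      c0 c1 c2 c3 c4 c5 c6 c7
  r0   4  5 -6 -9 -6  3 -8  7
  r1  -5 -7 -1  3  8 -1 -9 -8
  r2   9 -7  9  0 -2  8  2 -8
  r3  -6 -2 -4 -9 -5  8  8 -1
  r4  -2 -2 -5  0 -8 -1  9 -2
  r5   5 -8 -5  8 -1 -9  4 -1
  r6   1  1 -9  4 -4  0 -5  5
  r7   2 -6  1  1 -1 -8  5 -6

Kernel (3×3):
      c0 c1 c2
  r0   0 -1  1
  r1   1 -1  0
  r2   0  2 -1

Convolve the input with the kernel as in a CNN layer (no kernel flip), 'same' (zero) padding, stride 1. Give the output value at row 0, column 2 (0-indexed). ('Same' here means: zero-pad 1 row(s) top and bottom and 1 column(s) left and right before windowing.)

The receptive field on the zero-padded input at this output position is [0 0 0 / 5 -6 -9 / -7 -1 3]. Elementwise product with the kernel and sum: 0·-1 + 0·1 + 5·1 + -6·-1 + -1·2 + 3·-1.

6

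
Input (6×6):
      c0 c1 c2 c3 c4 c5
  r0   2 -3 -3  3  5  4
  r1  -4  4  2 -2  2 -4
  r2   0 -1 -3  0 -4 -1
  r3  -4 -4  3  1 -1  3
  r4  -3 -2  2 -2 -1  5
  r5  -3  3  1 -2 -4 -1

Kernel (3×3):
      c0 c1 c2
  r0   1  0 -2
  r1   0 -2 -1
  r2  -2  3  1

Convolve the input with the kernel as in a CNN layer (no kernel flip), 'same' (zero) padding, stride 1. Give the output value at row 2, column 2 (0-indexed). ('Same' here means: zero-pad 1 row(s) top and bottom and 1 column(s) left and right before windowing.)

The receptive field on the zero-padded input at this output position is [4 2 -2 / -1 -3 0 / -4 3 1]. Elementwise product with the kernel and sum: 4·1 + -2·-2 + -3·-2 + 0·-1 + -4·-2 + 3·3 + 1·1.

32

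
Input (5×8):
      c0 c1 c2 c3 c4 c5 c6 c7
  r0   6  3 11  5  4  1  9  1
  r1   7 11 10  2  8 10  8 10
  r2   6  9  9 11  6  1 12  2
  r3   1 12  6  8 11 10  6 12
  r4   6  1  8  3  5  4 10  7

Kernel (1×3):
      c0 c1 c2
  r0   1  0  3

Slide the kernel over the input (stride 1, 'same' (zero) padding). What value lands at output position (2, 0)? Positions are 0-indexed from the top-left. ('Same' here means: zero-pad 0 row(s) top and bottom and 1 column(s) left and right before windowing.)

The receptive field on the zero-padded input at this output position is [0 6 9]. Elementwise product with the kernel and sum: 0·1 + 9·3.

27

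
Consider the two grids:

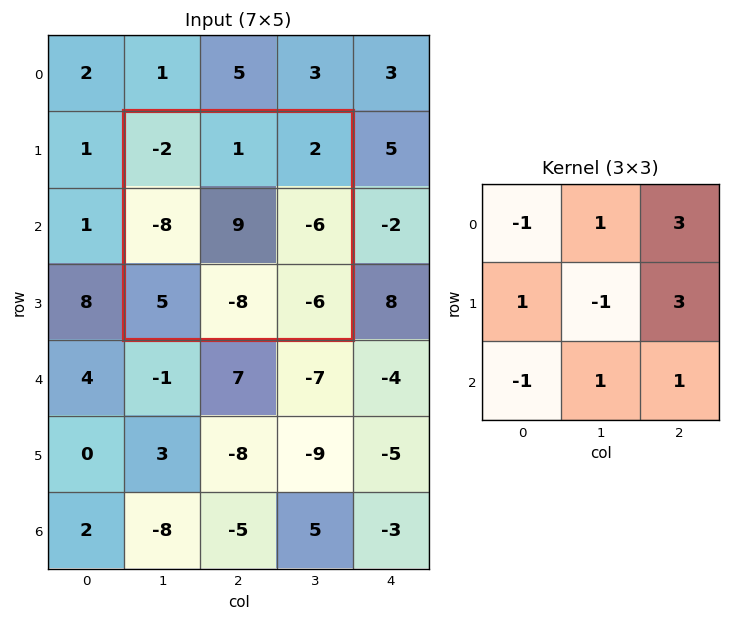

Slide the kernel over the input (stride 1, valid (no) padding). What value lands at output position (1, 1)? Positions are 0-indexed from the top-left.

-45

The receptive field on the input at this output position is [-2 1 2 / -8 9 -6 / 5 -8 -6]. Elementwise product with the kernel and sum: -2·-1 + 1·1 + 2·3 + -8·1 + 9·-1 + -6·3 + 5·-1 + -8·1 + -6·1.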